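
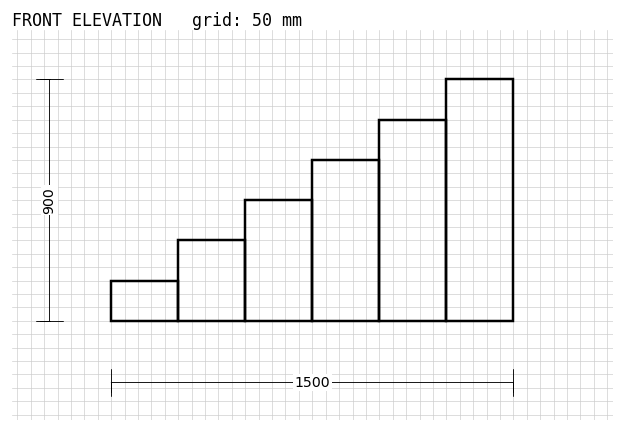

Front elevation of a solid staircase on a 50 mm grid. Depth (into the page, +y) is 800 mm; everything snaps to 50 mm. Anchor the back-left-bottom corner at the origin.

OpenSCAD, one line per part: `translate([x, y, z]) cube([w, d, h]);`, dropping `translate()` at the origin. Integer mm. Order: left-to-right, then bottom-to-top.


cube([250, 800, 150]);
translate([250, 0, 0]) cube([250, 800, 300]);
translate([500, 0, 0]) cube([250, 800, 450]);
translate([750, 0, 0]) cube([250, 800, 600]);
translate([1000, 0, 0]) cube([250, 800, 750]);
translate([1250, 0, 0]) cube([250, 800, 900]);


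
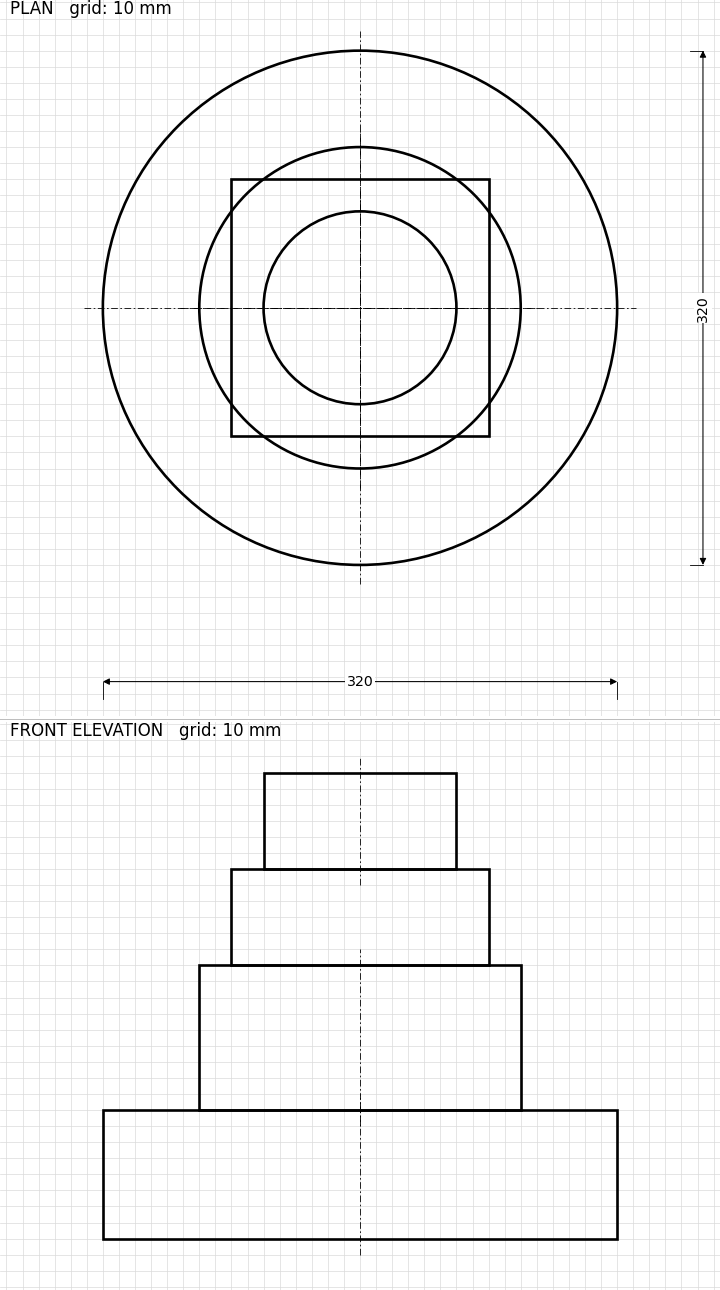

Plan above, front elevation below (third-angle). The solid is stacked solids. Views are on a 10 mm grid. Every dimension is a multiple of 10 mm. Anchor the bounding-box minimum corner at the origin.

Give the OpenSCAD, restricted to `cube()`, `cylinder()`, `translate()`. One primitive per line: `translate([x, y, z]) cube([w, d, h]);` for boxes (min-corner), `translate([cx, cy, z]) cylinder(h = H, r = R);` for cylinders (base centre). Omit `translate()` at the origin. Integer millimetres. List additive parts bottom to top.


translate([160, 160, 0]) cylinder(h = 80, r = 160);
translate([160, 160, 80]) cylinder(h = 90, r = 100);
translate([80, 80, 170]) cube([160, 160, 60]);
translate([160, 160, 230]) cylinder(h = 60, r = 60);


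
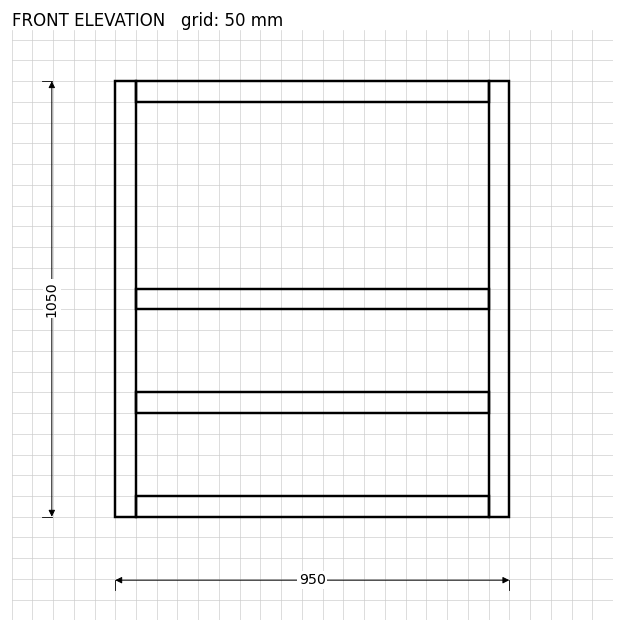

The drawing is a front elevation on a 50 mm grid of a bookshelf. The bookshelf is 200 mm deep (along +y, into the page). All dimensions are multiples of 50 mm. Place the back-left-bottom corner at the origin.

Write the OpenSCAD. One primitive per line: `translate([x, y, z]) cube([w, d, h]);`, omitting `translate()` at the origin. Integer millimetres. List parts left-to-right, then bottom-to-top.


cube([50, 200, 1050]);
translate([50, 0, 0]) cube([850, 200, 50]);
translate([50, 0, 250]) cube([850, 200, 50]);
translate([50, 0, 500]) cube([850, 200, 50]);
translate([50, 0, 1000]) cube([850, 200, 50]);
translate([900, 0, 0]) cube([50, 200, 1050]);


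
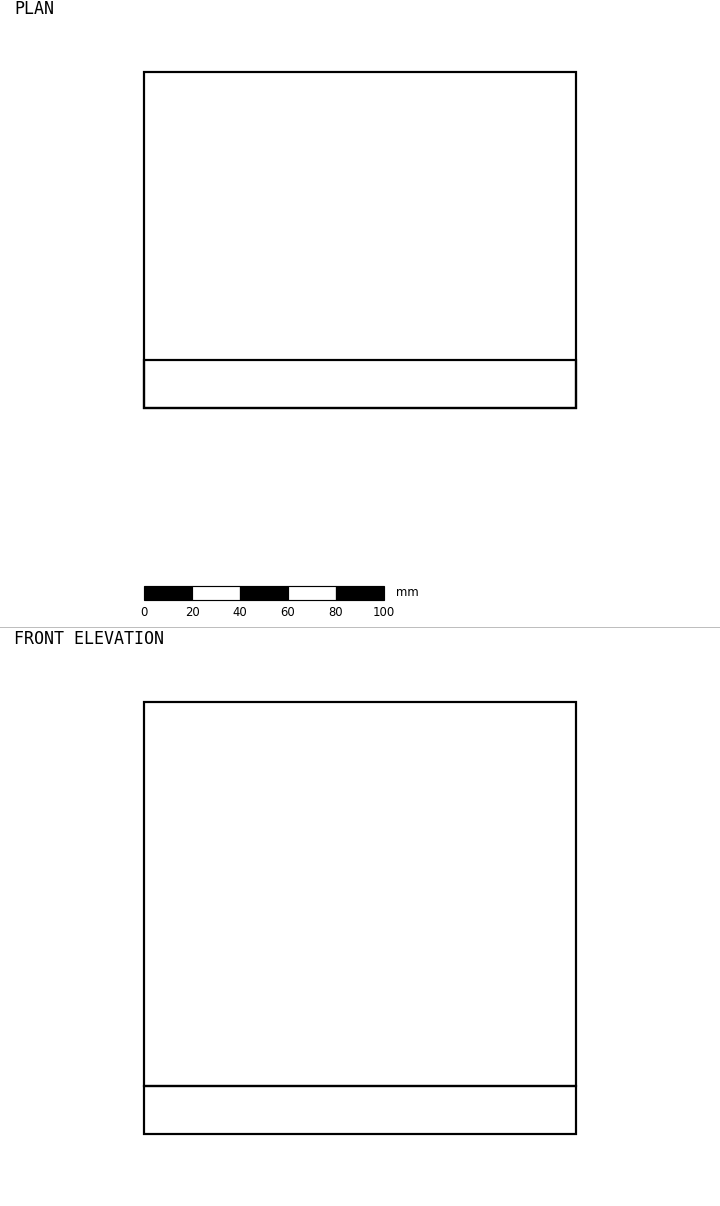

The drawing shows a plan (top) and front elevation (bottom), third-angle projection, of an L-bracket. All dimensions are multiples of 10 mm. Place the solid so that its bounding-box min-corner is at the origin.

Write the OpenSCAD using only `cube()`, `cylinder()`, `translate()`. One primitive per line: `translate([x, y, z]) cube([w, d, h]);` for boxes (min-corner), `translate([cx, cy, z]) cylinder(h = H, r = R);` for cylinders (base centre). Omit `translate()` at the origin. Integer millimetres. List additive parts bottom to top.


cube([180, 140, 20]);
translate([0, 0, 20]) cube([180, 20, 160]);


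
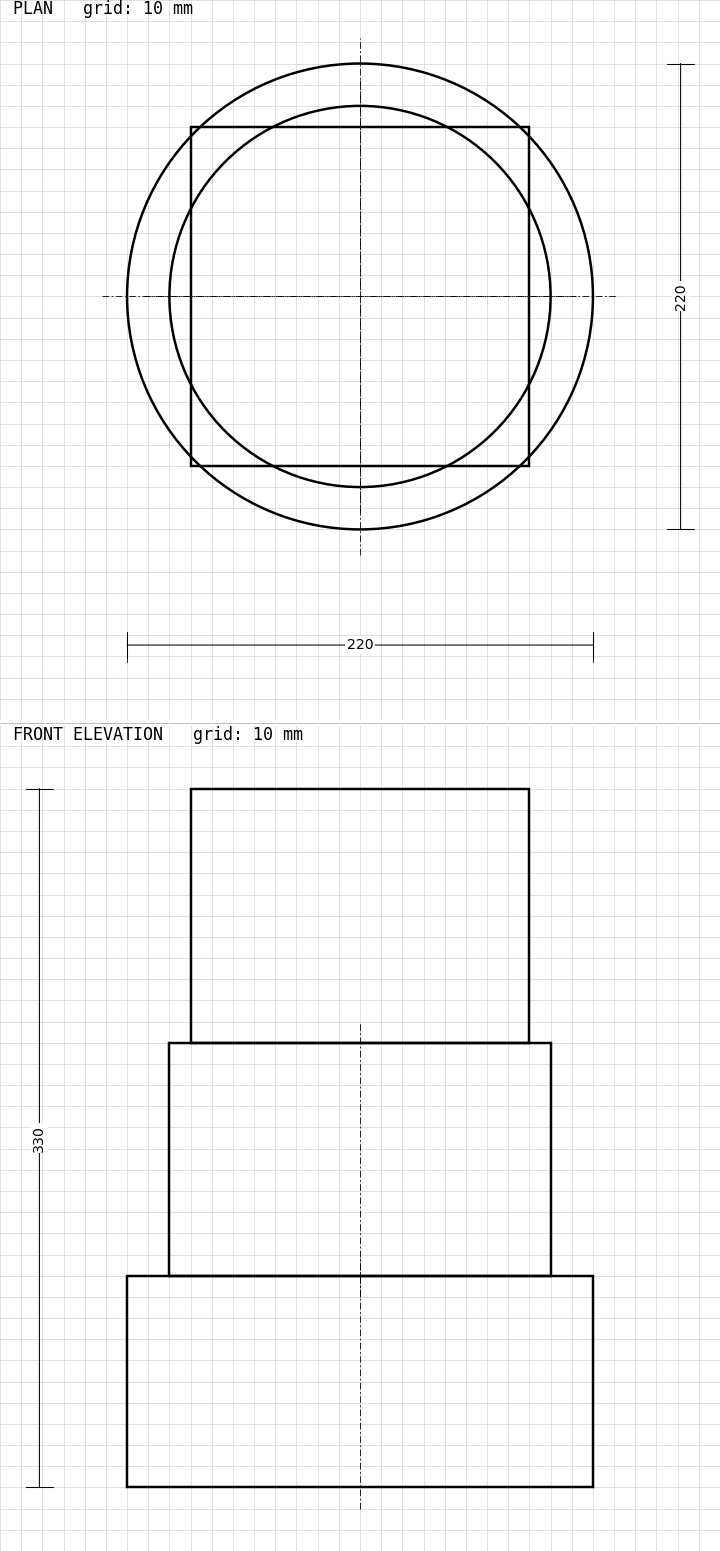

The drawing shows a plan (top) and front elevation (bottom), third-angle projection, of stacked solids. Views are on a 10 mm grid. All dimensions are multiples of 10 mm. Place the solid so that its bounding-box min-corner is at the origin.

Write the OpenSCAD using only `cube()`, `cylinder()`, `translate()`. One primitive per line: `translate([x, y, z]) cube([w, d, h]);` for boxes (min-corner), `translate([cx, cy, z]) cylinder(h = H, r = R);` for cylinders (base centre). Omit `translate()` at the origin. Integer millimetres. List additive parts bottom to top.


translate([110, 110, 0]) cylinder(h = 100, r = 110);
translate([110, 110, 100]) cylinder(h = 110, r = 90);
translate([30, 30, 210]) cube([160, 160, 120]);


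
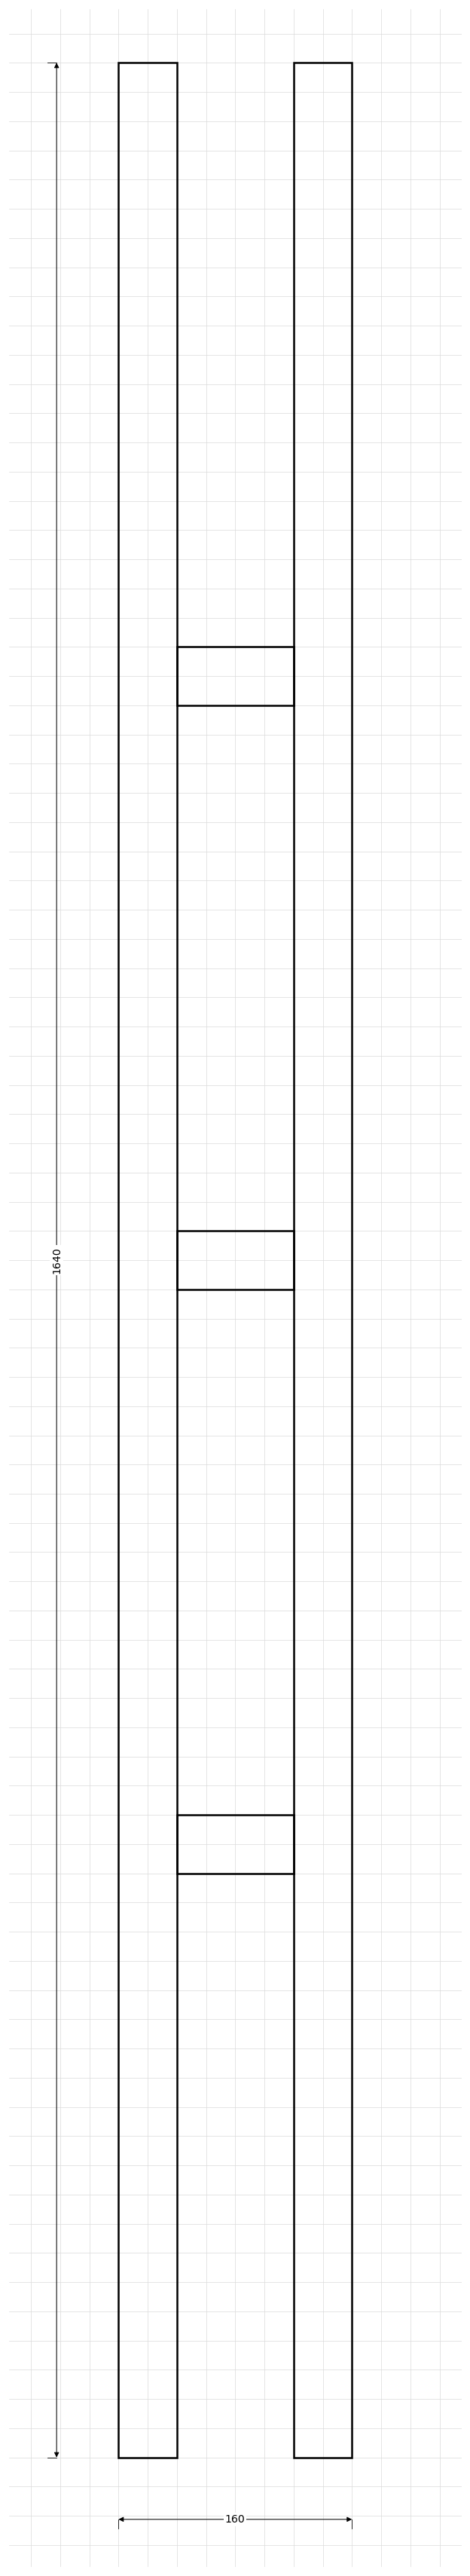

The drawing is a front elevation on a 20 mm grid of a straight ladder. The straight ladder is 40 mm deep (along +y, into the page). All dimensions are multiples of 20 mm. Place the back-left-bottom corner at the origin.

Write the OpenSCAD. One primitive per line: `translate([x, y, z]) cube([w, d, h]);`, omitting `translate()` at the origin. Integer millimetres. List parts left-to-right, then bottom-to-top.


cube([40, 40, 1640]);
translate([40, 0, 400]) cube([80, 40, 40]);
translate([40, 0, 800]) cube([80, 40, 40]);
translate([40, 0, 1200]) cube([80, 40, 40]);
translate([120, 0, 0]) cube([40, 40, 1640]);


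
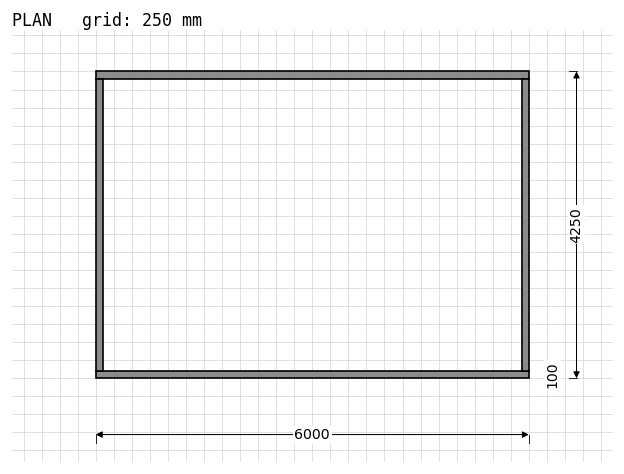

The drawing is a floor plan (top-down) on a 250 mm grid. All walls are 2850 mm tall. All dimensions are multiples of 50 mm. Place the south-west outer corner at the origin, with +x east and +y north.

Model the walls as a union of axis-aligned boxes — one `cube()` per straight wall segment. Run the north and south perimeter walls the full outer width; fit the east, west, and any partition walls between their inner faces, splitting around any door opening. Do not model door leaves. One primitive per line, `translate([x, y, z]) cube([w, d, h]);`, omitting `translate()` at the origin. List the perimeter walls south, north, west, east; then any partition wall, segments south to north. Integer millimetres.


cube([6000, 100, 2850]);
translate([0, 4150, 0]) cube([6000, 100, 2850]);
translate([0, 100, 0]) cube([100, 4050, 2850]);
translate([5900, 100, 0]) cube([100, 4050, 2850]);


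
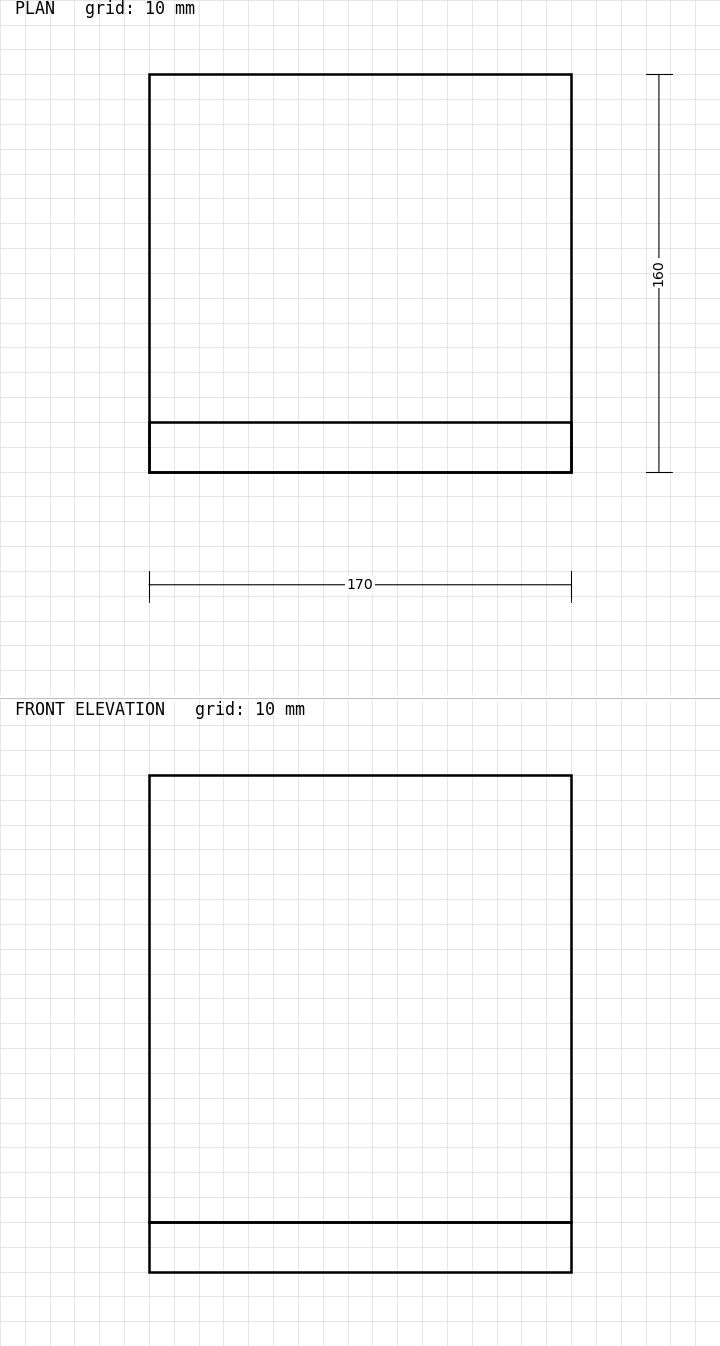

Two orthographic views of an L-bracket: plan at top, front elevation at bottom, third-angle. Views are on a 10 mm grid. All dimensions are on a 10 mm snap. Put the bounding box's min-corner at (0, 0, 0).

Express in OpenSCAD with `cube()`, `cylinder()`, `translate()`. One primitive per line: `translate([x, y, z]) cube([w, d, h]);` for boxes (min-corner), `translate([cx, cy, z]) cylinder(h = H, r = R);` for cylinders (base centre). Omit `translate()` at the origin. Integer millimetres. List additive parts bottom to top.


cube([170, 160, 20]);
translate([0, 0, 20]) cube([170, 20, 180]);


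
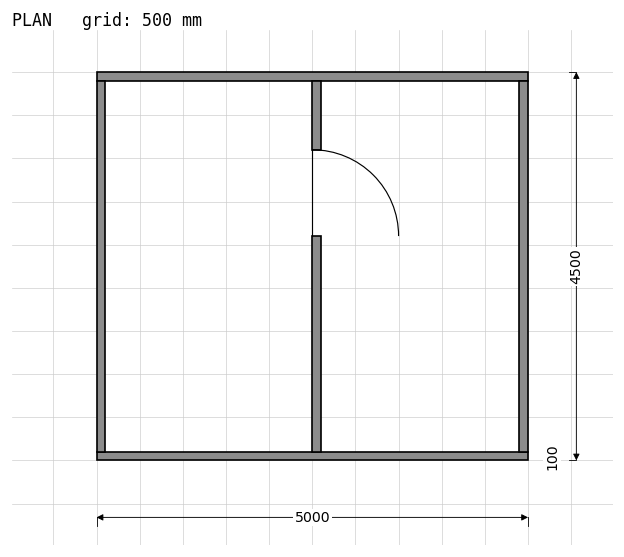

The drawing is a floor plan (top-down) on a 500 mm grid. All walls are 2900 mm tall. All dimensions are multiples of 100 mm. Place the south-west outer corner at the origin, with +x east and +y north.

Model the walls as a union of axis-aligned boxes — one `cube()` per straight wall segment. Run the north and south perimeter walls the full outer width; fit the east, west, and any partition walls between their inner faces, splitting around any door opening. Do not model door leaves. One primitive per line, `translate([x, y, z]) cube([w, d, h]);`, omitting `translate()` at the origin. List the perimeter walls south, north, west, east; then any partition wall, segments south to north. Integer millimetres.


cube([5000, 100, 2900]);
translate([0, 4400, 0]) cube([5000, 100, 2900]);
translate([0, 100, 0]) cube([100, 4300, 2900]);
translate([4900, 100, 0]) cube([100, 4300, 2900]);
translate([2500, 100, 0]) cube([100, 2500, 2900]);
translate([2500, 3600, 0]) cube([100, 800, 2900]);


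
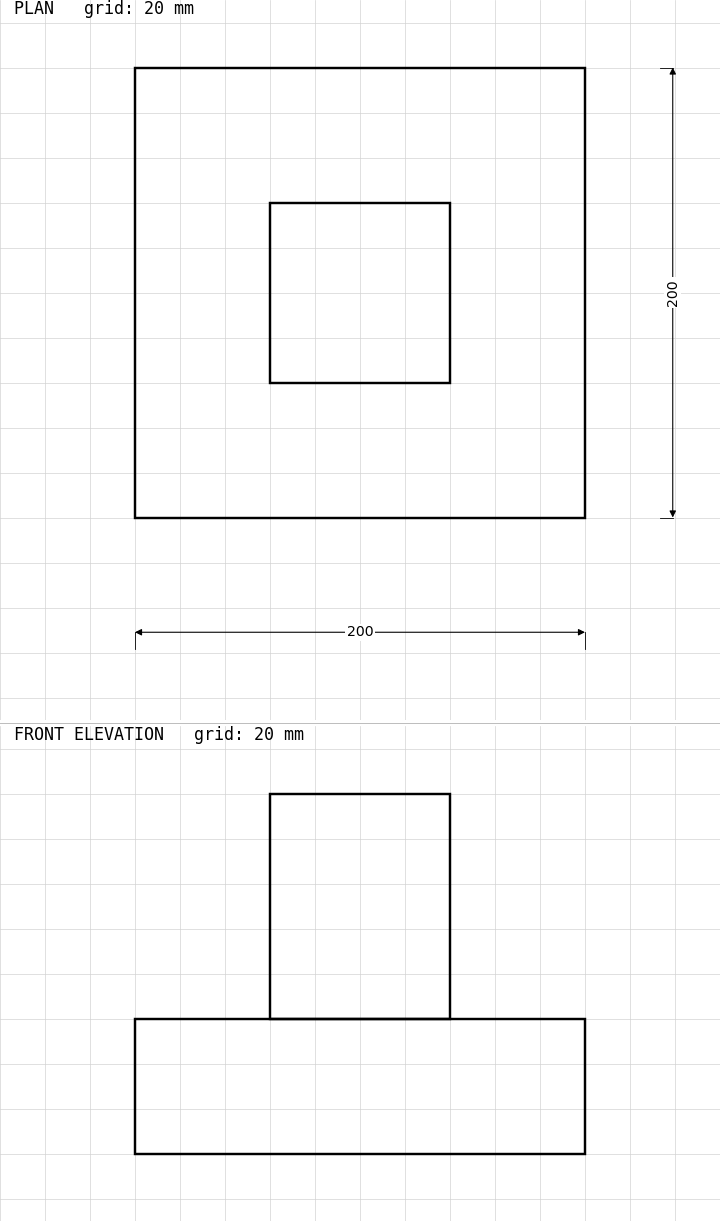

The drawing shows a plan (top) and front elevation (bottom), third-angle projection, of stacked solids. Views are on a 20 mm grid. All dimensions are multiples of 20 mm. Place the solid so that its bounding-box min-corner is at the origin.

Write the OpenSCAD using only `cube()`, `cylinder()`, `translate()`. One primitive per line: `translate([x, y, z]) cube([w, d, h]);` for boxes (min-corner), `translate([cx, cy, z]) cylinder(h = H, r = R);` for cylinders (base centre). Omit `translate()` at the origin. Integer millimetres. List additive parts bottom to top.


cube([200, 200, 60]);
translate([60, 60, 60]) cube([80, 80, 100]);


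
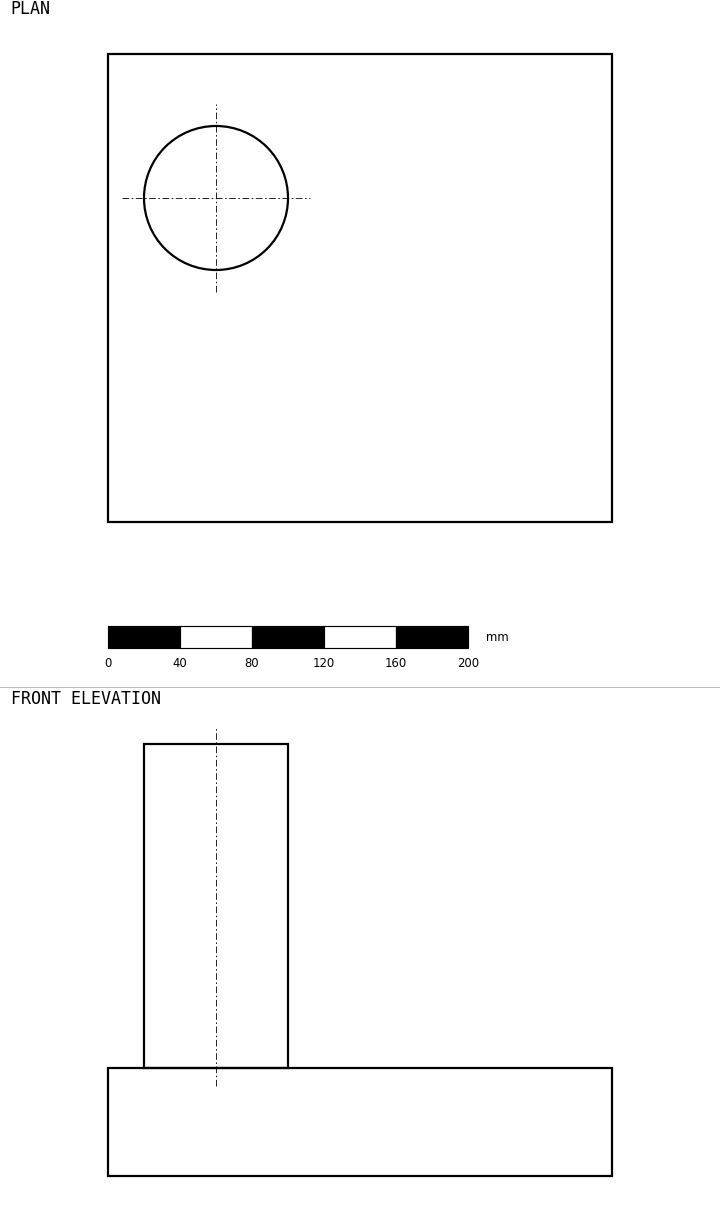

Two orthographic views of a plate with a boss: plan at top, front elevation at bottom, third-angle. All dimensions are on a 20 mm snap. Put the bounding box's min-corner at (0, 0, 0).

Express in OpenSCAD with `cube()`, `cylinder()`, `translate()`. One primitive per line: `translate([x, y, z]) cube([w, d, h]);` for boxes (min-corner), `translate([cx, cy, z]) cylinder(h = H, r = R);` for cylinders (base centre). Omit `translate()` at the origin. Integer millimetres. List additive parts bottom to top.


cube([280, 260, 60]);
translate([60, 180, 60]) cylinder(h = 180, r = 40);


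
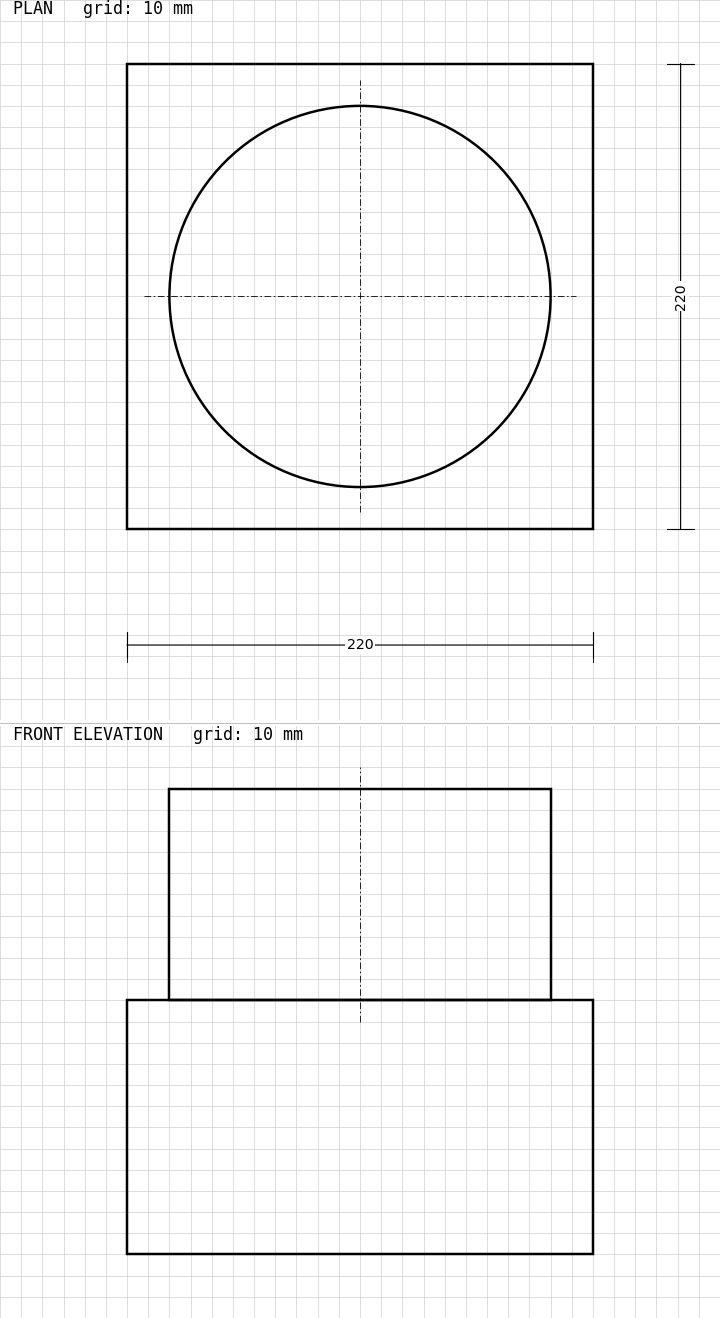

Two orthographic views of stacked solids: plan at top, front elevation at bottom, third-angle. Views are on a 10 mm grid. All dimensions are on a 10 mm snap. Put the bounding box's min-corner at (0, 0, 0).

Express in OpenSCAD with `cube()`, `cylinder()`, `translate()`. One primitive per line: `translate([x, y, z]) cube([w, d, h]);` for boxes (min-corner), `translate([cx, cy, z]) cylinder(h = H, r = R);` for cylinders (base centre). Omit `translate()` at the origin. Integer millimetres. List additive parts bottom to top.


cube([220, 220, 120]);
translate([110, 110, 120]) cylinder(h = 100, r = 90);


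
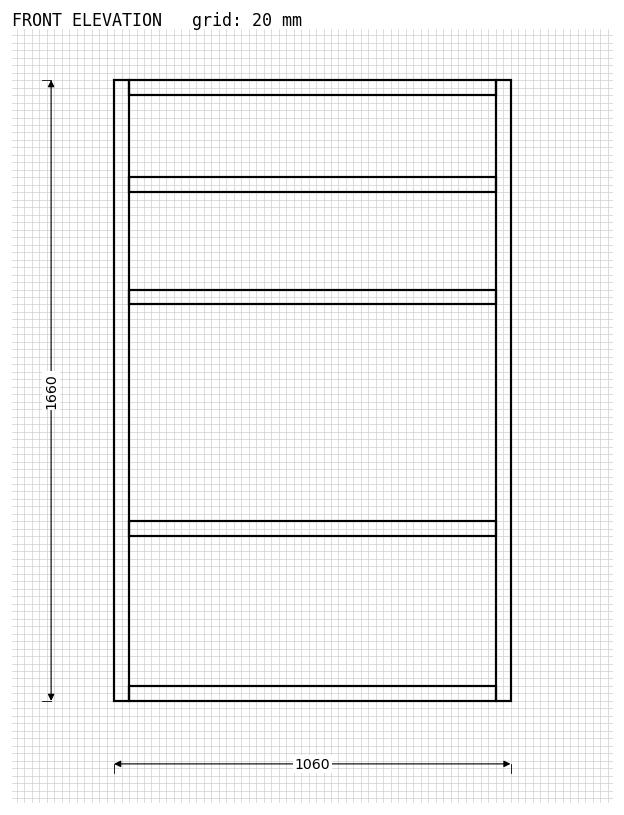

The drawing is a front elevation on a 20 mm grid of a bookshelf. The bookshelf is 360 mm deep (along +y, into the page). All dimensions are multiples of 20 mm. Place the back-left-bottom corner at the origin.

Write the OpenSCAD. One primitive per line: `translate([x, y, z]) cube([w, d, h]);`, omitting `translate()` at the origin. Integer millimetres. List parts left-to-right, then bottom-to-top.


cube([40, 360, 1660]);
translate([40, 0, 0]) cube([980, 360, 40]);
translate([40, 0, 440]) cube([980, 360, 40]);
translate([40, 0, 1060]) cube([980, 360, 40]);
translate([40, 0, 1360]) cube([980, 360, 40]);
translate([40, 0, 1620]) cube([980, 360, 40]);
translate([1020, 0, 0]) cube([40, 360, 1660]);


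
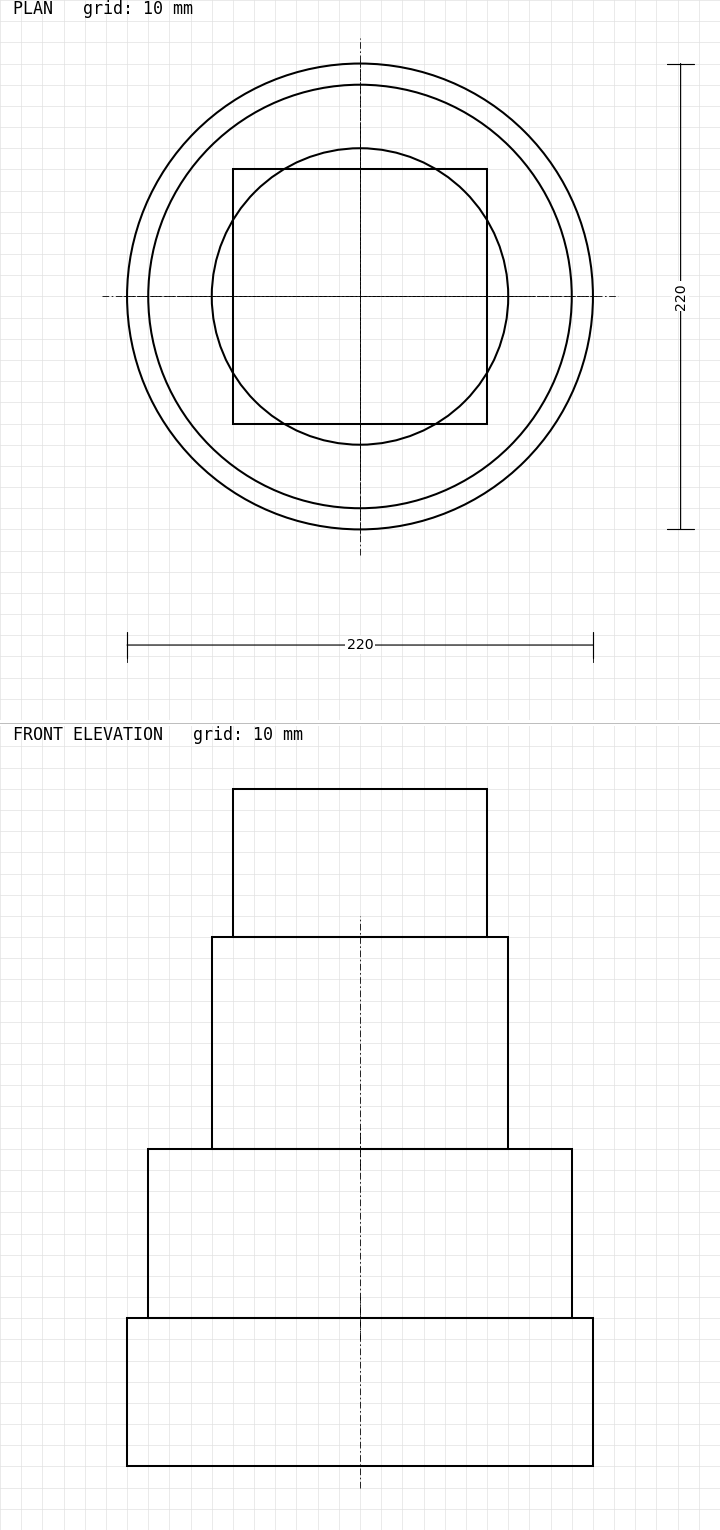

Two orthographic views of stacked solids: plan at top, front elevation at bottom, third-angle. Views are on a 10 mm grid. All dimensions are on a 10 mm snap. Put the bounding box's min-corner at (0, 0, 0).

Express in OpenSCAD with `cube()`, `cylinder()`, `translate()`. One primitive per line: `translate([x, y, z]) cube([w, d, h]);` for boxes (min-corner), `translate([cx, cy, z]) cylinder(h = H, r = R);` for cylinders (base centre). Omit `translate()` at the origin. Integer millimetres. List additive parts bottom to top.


translate([110, 110, 0]) cylinder(h = 70, r = 110);
translate([110, 110, 70]) cylinder(h = 80, r = 100);
translate([110, 110, 150]) cylinder(h = 100, r = 70);
translate([50, 50, 250]) cube([120, 120, 70]);


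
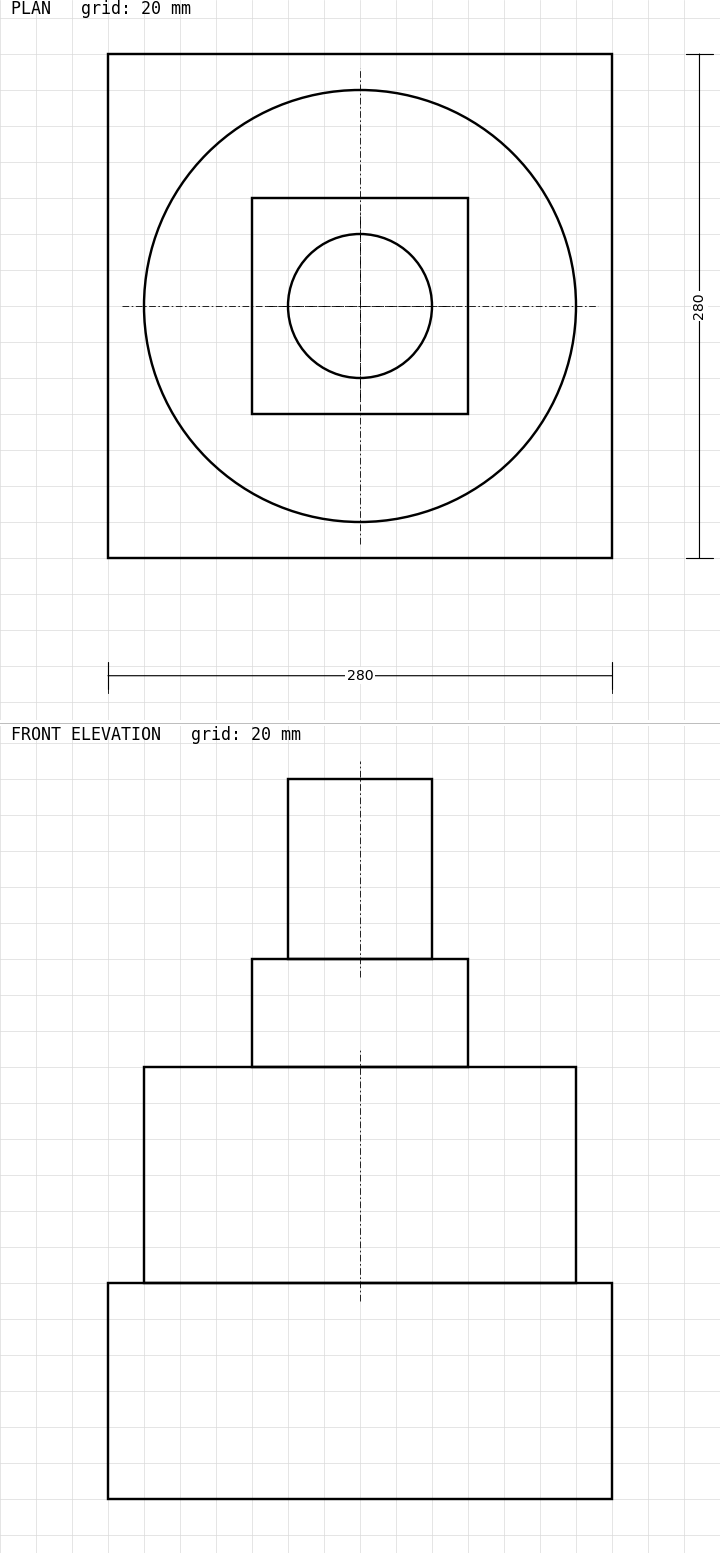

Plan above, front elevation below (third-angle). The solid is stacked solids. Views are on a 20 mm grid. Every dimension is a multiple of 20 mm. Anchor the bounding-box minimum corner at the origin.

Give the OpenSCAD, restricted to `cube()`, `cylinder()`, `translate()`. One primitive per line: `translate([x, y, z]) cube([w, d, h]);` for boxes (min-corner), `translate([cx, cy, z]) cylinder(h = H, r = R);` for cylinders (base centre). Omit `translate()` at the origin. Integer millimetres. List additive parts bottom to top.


cube([280, 280, 120]);
translate([140, 140, 120]) cylinder(h = 120, r = 120);
translate([80, 80, 240]) cube([120, 120, 60]);
translate([140, 140, 300]) cylinder(h = 100, r = 40);


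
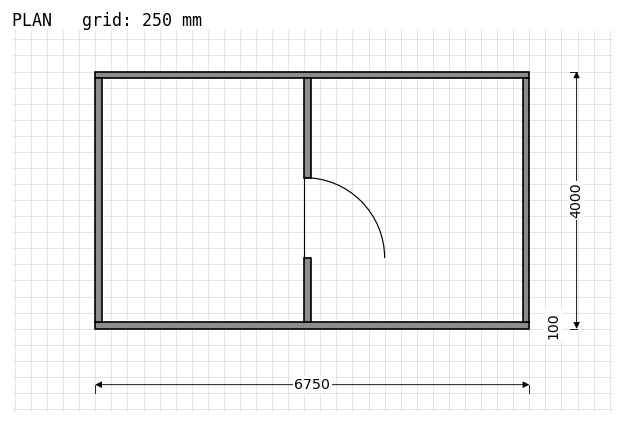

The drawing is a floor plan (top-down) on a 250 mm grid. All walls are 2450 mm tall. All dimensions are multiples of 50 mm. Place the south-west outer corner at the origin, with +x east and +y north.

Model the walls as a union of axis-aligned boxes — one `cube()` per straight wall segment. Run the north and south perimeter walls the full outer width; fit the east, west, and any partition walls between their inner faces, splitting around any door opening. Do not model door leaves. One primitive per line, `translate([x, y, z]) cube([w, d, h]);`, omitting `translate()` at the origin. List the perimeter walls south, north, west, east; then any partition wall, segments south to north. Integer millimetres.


cube([6750, 100, 2450]);
translate([0, 3900, 0]) cube([6750, 100, 2450]);
translate([0, 100, 0]) cube([100, 3800, 2450]);
translate([6650, 100, 0]) cube([100, 3800, 2450]);
translate([3250, 100, 0]) cube([100, 1000, 2450]);
translate([3250, 2350, 0]) cube([100, 1550, 2450]);


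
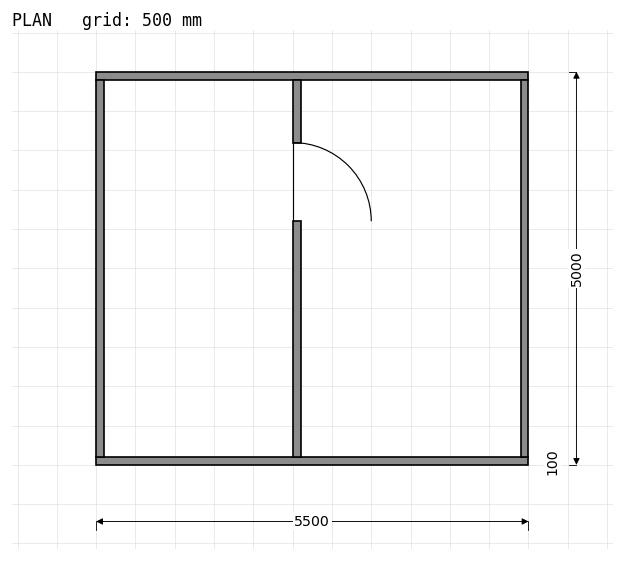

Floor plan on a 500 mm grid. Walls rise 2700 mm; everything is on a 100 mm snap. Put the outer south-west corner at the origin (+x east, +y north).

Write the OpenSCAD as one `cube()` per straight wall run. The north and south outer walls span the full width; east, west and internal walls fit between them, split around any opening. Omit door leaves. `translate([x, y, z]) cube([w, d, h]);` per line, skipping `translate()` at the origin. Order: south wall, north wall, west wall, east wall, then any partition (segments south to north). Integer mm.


cube([5500, 100, 2700]);
translate([0, 4900, 0]) cube([5500, 100, 2700]);
translate([0, 100, 0]) cube([100, 4800, 2700]);
translate([5400, 100, 0]) cube([100, 4800, 2700]);
translate([2500, 100, 0]) cube([100, 3000, 2700]);
translate([2500, 4100, 0]) cube([100, 800, 2700]);


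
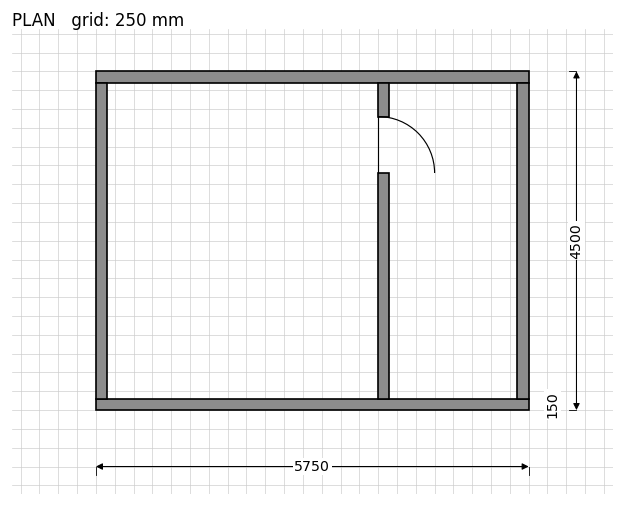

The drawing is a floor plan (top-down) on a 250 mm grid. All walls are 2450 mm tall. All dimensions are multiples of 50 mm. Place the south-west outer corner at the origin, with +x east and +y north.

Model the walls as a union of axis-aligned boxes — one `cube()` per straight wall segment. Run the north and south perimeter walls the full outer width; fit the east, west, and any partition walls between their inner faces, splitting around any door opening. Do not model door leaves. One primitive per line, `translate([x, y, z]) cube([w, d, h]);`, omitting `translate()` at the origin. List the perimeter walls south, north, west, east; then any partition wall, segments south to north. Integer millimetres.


cube([5750, 150, 2450]);
translate([0, 4350, 0]) cube([5750, 150, 2450]);
translate([0, 150, 0]) cube([150, 4200, 2450]);
translate([5600, 150, 0]) cube([150, 4200, 2450]);
translate([3750, 150, 0]) cube([150, 3000, 2450]);
translate([3750, 3900, 0]) cube([150, 450, 2450]);


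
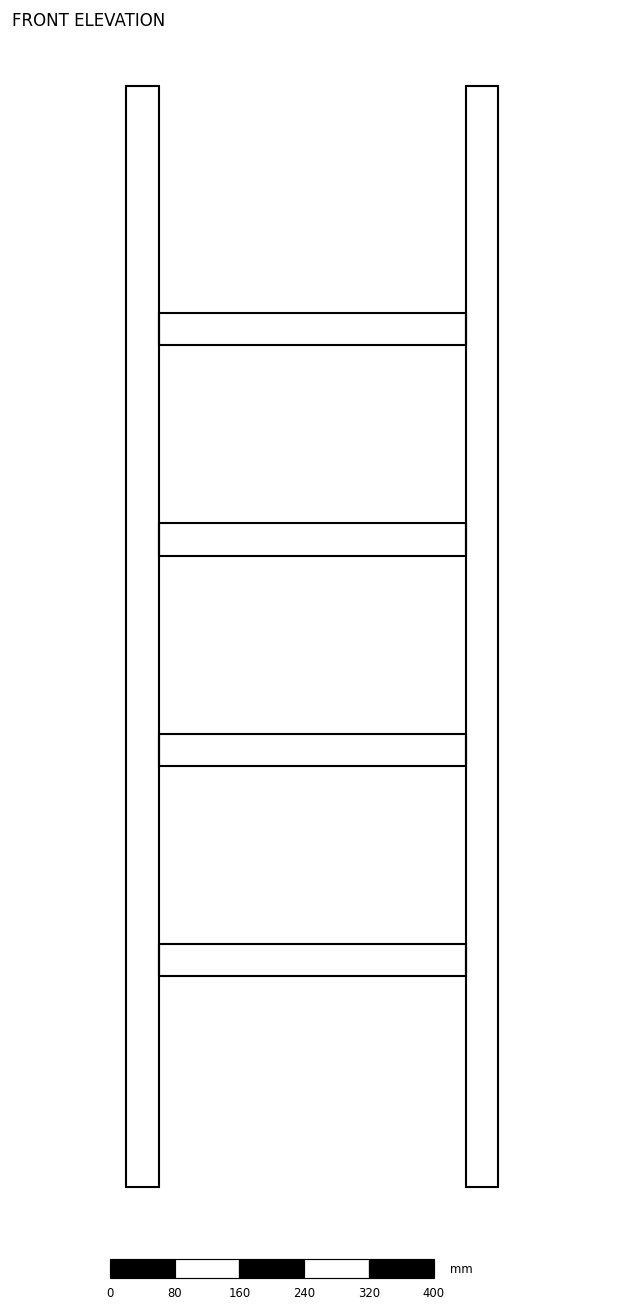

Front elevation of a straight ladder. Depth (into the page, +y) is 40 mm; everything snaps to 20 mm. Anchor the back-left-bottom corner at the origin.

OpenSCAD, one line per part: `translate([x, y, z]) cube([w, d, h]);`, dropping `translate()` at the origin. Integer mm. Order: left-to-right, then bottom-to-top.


cube([40, 40, 1360]);
translate([40, 0, 260]) cube([380, 40, 40]);
translate([40, 0, 520]) cube([380, 40, 40]);
translate([40, 0, 780]) cube([380, 40, 40]);
translate([40, 0, 1040]) cube([380, 40, 40]);
translate([420, 0, 0]) cube([40, 40, 1360]);


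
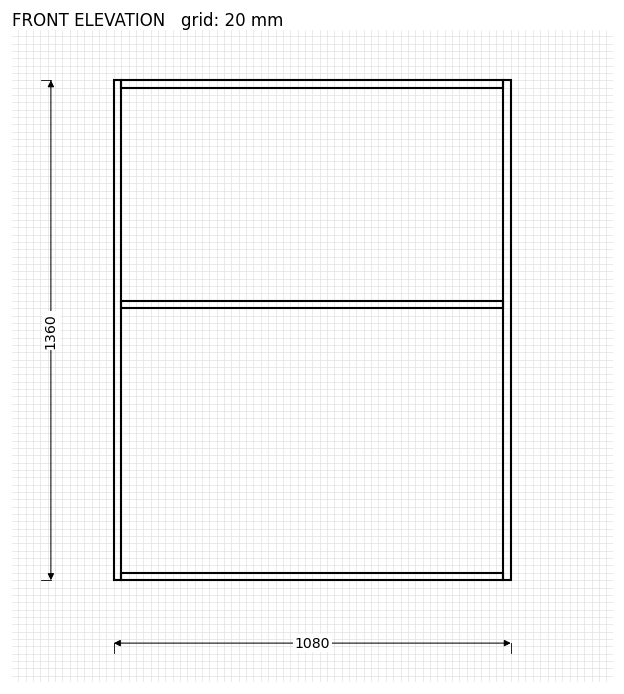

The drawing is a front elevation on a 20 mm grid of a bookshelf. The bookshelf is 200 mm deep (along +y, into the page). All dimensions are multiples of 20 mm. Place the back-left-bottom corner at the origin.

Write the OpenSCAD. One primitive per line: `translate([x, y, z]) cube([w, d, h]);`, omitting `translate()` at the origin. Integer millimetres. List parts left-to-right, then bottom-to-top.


cube([20, 200, 1360]);
translate([20, 0, 0]) cube([1040, 200, 20]);
translate([20, 0, 740]) cube([1040, 200, 20]);
translate([20, 0, 1340]) cube([1040, 200, 20]);
translate([1060, 0, 0]) cube([20, 200, 1360]);


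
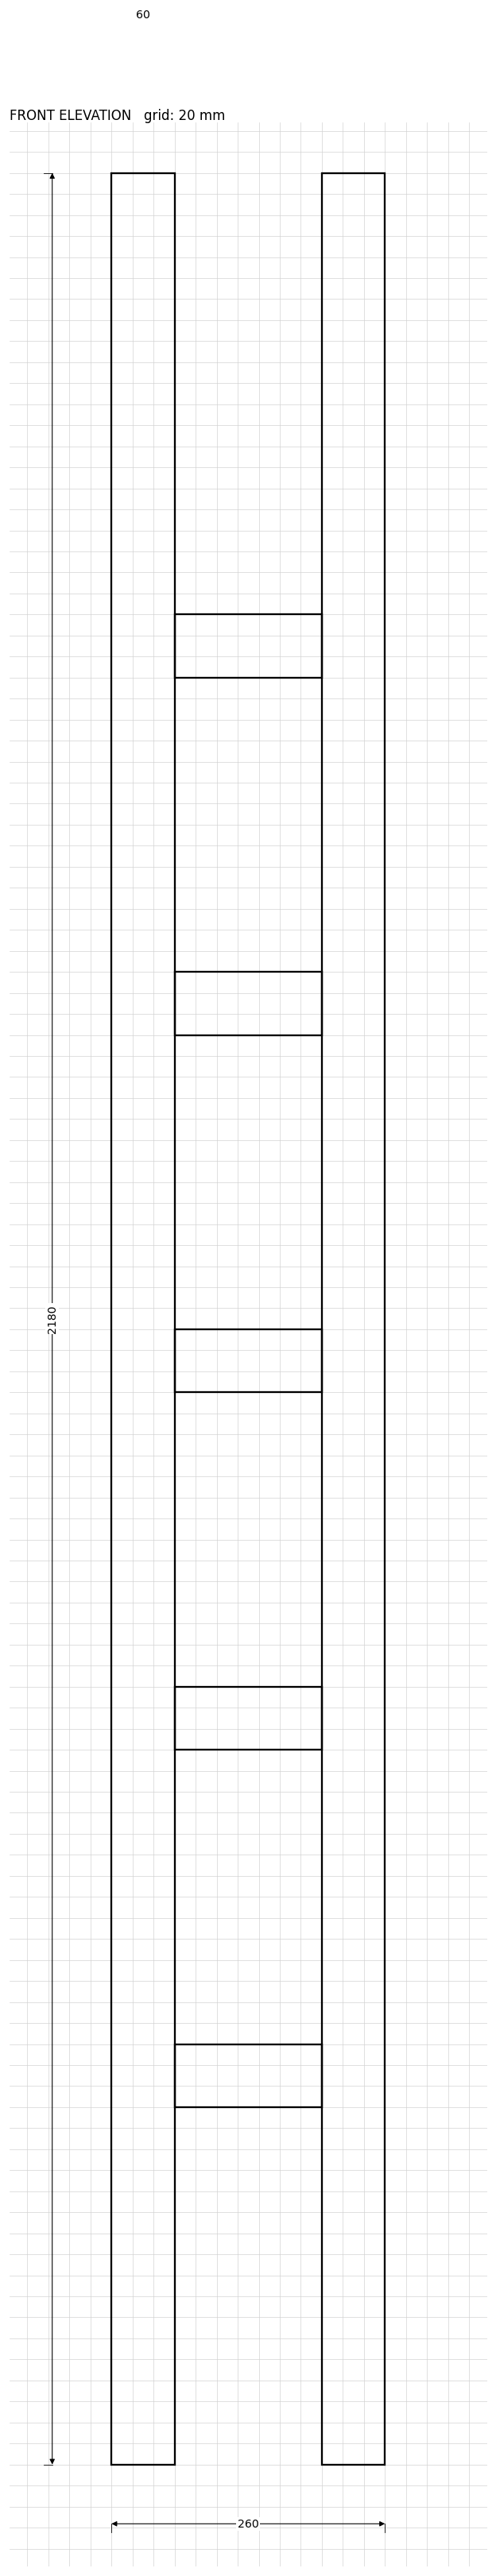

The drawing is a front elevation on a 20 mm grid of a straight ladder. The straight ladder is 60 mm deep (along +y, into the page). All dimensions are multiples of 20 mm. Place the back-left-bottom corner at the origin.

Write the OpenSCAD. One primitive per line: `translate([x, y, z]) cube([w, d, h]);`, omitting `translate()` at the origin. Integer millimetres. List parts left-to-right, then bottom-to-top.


cube([60, 60, 2180]);
translate([60, 0, 340]) cube([140, 60, 60]);
translate([60, 0, 680]) cube([140, 60, 60]);
translate([60, 0, 1020]) cube([140, 60, 60]);
translate([60, 0, 1360]) cube([140, 60, 60]);
translate([60, 0, 1700]) cube([140, 60, 60]);
translate([200, 0, 0]) cube([60, 60, 2180]);


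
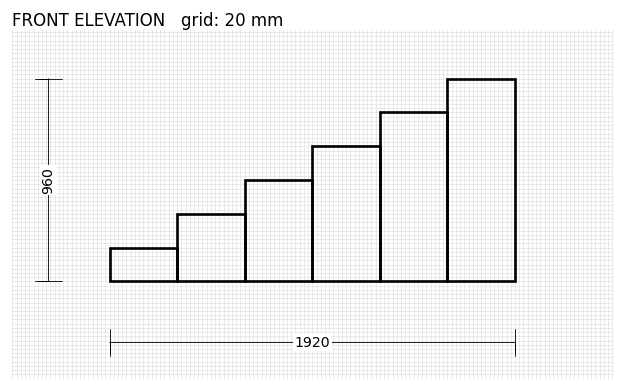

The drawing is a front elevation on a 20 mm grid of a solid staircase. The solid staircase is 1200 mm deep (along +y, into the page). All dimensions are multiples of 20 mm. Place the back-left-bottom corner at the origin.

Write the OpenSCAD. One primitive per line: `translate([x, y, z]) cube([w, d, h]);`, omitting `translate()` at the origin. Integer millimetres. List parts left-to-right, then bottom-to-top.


cube([320, 1200, 160]);
translate([320, 0, 0]) cube([320, 1200, 320]);
translate([640, 0, 0]) cube([320, 1200, 480]);
translate([960, 0, 0]) cube([320, 1200, 640]);
translate([1280, 0, 0]) cube([320, 1200, 800]);
translate([1600, 0, 0]) cube([320, 1200, 960]);


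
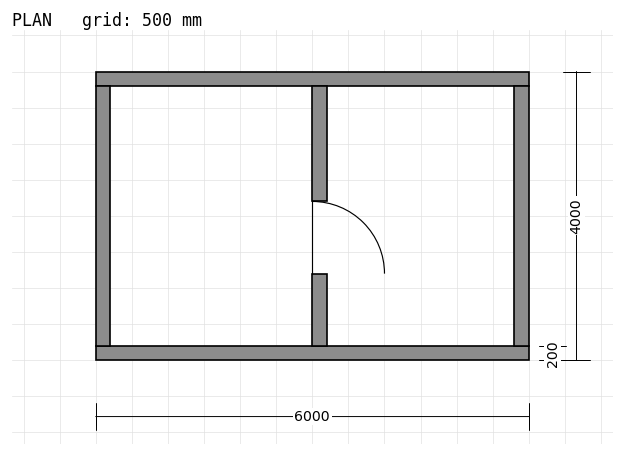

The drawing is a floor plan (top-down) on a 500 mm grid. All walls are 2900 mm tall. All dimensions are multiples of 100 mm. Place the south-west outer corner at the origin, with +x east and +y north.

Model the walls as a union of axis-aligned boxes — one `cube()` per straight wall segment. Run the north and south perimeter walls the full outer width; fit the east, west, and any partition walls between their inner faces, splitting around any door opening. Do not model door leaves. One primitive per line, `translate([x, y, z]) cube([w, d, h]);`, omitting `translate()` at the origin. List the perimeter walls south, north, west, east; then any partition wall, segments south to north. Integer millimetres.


cube([6000, 200, 2900]);
translate([0, 3800, 0]) cube([6000, 200, 2900]);
translate([0, 200, 0]) cube([200, 3600, 2900]);
translate([5800, 200, 0]) cube([200, 3600, 2900]);
translate([3000, 200, 0]) cube([200, 1000, 2900]);
translate([3000, 2200, 0]) cube([200, 1600, 2900]);


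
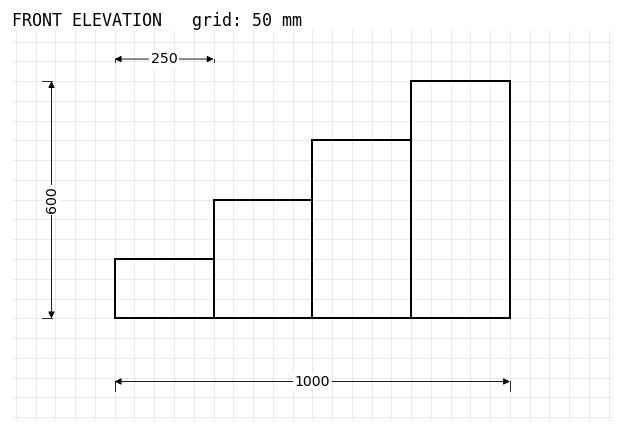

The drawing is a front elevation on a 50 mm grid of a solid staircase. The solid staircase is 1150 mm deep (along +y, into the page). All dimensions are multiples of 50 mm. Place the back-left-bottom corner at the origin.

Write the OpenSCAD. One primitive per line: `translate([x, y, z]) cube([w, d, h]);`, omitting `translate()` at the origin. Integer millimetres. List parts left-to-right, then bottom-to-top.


cube([250, 1150, 150]);
translate([250, 0, 0]) cube([250, 1150, 300]);
translate([500, 0, 0]) cube([250, 1150, 450]);
translate([750, 0, 0]) cube([250, 1150, 600]);


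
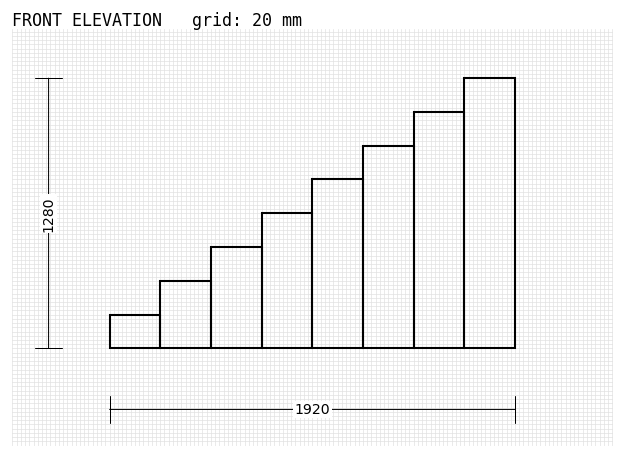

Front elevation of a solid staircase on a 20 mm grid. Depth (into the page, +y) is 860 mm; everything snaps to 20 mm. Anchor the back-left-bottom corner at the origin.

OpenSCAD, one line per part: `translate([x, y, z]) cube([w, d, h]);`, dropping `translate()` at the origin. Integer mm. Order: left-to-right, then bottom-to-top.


cube([240, 860, 160]);
translate([240, 0, 0]) cube([240, 860, 320]);
translate([480, 0, 0]) cube([240, 860, 480]);
translate([720, 0, 0]) cube([240, 860, 640]);
translate([960, 0, 0]) cube([240, 860, 800]);
translate([1200, 0, 0]) cube([240, 860, 960]);
translate([1440, 0, 0]) cube([240, 860, 1120]);
translate([1680, 0, 0]) cube([240, 860, 1280]);


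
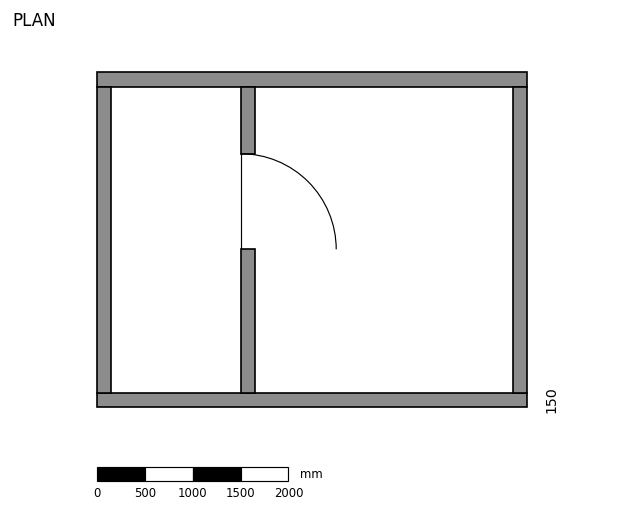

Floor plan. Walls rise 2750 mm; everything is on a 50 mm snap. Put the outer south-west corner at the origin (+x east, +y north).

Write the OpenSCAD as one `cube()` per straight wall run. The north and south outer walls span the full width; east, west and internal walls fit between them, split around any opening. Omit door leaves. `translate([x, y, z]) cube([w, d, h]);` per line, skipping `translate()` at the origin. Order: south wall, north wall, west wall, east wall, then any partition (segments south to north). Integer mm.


cube([4500, 150, 2750]);
translate([0, 3350, 0]) cube([4500, 150, 2750]);
translate([0, 150, 0]) cube([150, 3200, 2750]);
translate([4350, 150, 0]) cube([150, 3200, 2750]);
translate([1500, 150, 0]) cube([150, 1500, 2750]);
translate([1500, 2650, 0]) cube([150, 700, 2750]);


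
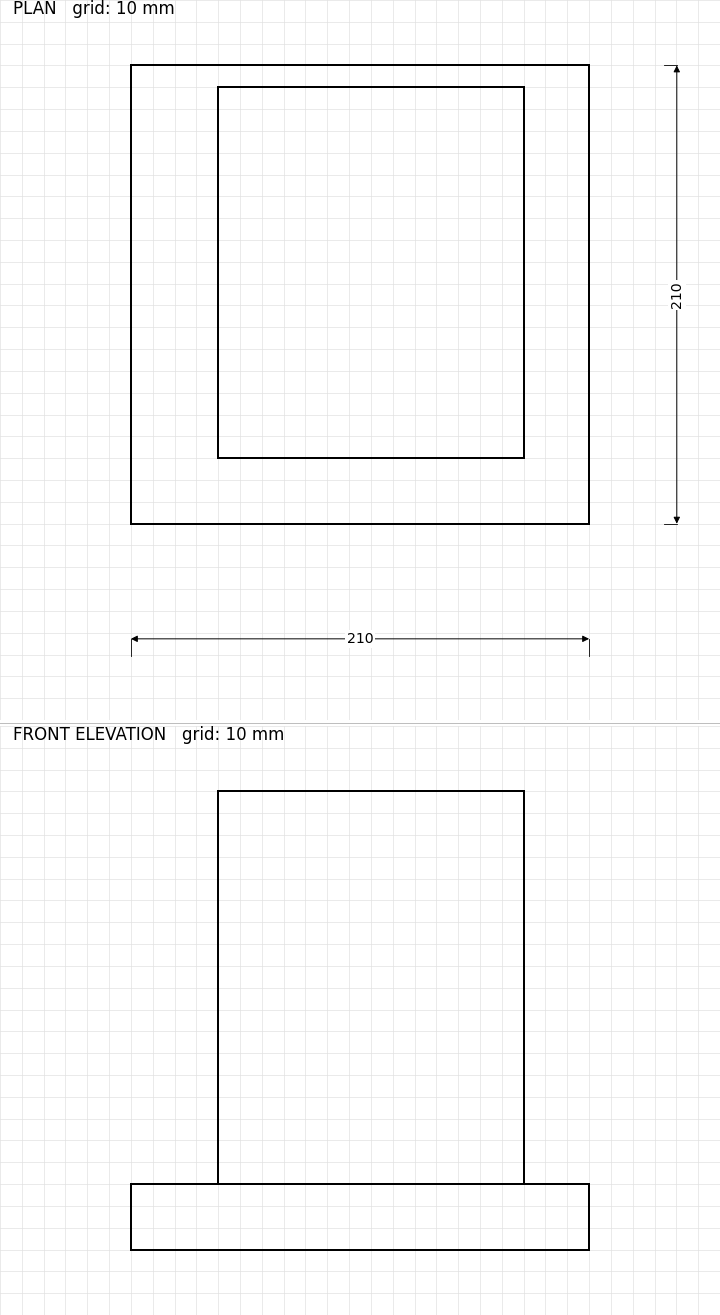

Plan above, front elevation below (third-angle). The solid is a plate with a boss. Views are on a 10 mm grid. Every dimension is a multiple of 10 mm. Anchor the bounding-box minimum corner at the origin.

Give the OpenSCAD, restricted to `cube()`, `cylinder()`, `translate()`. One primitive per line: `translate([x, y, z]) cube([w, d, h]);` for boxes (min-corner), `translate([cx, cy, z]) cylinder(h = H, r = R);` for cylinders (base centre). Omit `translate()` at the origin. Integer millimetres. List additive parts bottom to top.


cube([210, 210, 30]);
translate([40, 30, 30]) cube([140, 170, 180]);


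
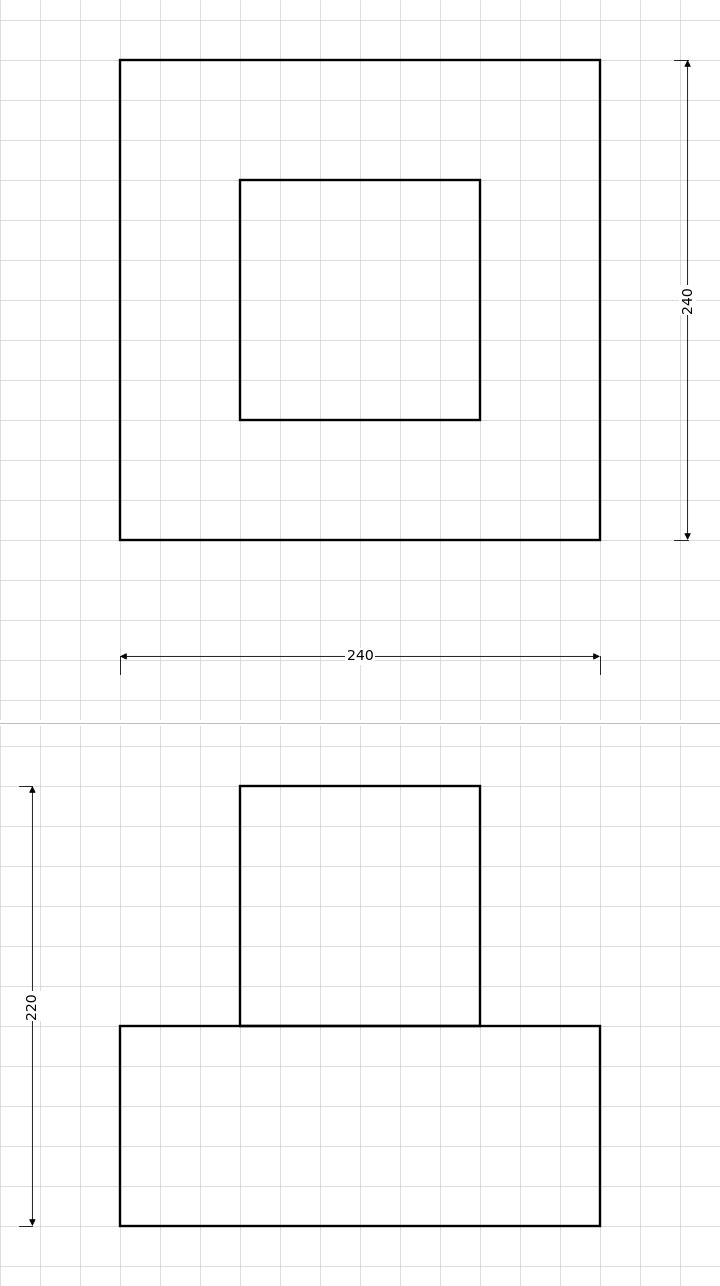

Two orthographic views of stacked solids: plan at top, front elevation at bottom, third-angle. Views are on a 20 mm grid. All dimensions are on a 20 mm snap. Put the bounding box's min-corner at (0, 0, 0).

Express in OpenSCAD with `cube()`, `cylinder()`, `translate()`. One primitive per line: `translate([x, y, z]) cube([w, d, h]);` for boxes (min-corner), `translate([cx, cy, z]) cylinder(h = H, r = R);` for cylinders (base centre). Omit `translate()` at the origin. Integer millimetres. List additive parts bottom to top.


cube([240, 240, 100]);
translate([60, 60, 100]) cube([120, 120, 120]);


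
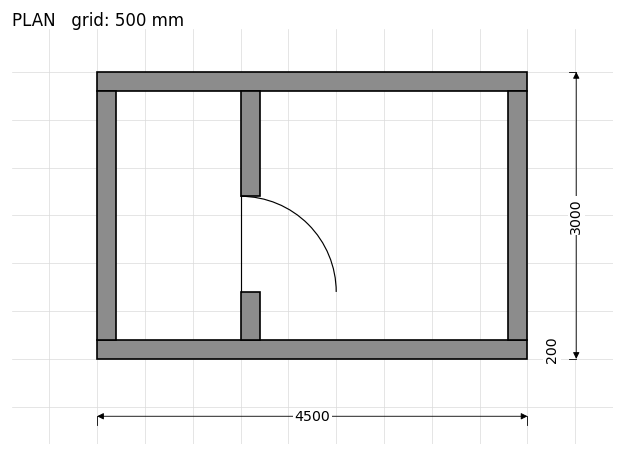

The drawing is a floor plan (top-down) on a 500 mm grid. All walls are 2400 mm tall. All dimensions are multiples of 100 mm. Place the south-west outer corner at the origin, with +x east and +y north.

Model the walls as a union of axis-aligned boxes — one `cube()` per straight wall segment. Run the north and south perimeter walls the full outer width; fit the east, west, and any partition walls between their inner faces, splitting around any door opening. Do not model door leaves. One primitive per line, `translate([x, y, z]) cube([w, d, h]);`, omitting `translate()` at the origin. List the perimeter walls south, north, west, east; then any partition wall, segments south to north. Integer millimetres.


cube([4500, 200, 2400]);
translate([0, 2800, 0]) cube([4500, 200, 2400]);
translate([0, 200, 0]) cube([200, 2600, 2400]);
translate([4300, 200, 0]) cube([200, 2600, 2400]);
translate([1500, 200, 0]) cube([200, 500, 2400]);
translate([1500, 1700, 0]) cube([200, 1100, 2400]);


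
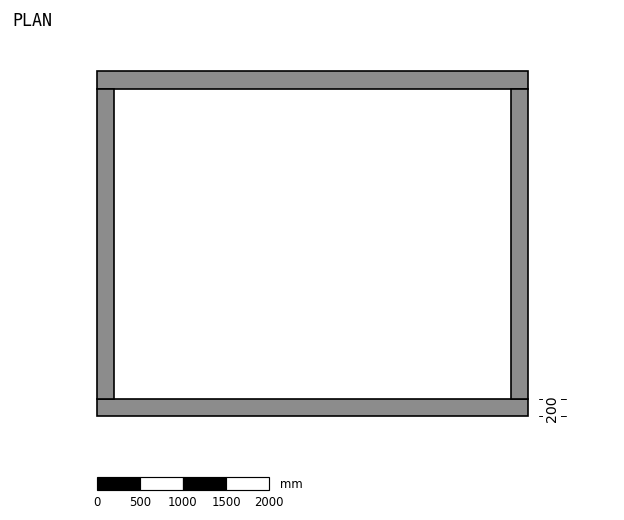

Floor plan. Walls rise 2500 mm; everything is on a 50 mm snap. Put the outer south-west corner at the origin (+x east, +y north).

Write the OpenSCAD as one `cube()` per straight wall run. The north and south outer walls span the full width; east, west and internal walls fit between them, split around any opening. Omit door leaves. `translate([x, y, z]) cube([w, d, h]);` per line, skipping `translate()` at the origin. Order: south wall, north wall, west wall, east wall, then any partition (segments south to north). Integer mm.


cube([5000, 200, 2500]);
translate([0, 3800, 0]) cube([5000, 200, 2500]);
translate([0, 200, 0]) cube([200, 3600, 2500]);
translate([4800, 200, 0]) cube([200, 3600, 2500]);


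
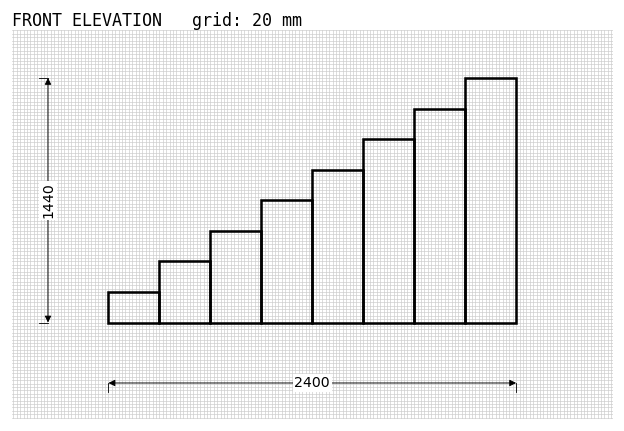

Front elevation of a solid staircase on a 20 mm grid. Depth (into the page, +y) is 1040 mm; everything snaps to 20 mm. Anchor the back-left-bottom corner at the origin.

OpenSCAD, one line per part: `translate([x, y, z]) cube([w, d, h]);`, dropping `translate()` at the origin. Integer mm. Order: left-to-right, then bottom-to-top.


cube([300, 1040, 180]);
translate([300, 0, 0]) cube([300, 1040, 360]);
translate([600, 0, 0]) cube([300, 1040, 540]);
translate([900, 0, 0]) cube([300, 1040, 720]);
translate([1200, 0, 0]) cube([300, 1040, 900]);
translate([1500, 0, 0]) cube([300, 1040, 1080]);
translate([1800, 0, 0]) cube([300, 1040, 1260]);
translate([2100, 0, 0]) cube([300, 1040, 1440]);


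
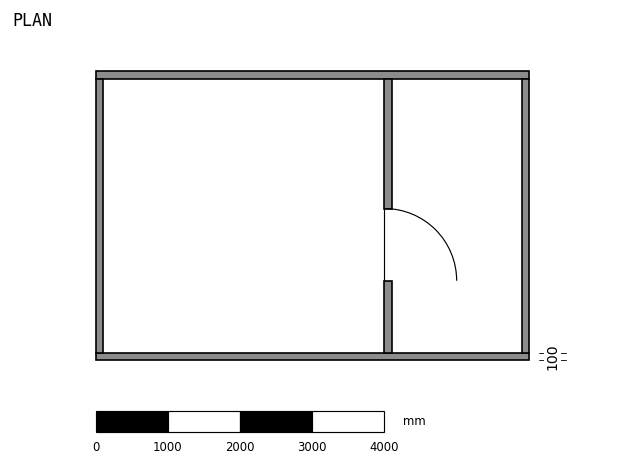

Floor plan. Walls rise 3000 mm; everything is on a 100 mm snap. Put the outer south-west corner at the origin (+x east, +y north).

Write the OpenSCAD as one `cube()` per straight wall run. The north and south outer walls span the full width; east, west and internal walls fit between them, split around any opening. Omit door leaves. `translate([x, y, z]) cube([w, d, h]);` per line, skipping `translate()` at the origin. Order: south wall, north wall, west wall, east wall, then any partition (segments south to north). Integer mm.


cube([6000, 100, 3000]);
translate([0, 3900, 0]) cube([6000, 100, 3000]);
translate([0, 100, 0]) cube([100, 3800, 3000]);
translate([5900, 100, 0]) cube([100, 3800, 3000]);
translate([4000, 100, 0]) cube([100, 1000, 3000]);
translate([4000, 2100, 0]) cube([100, 1800, 3000]);


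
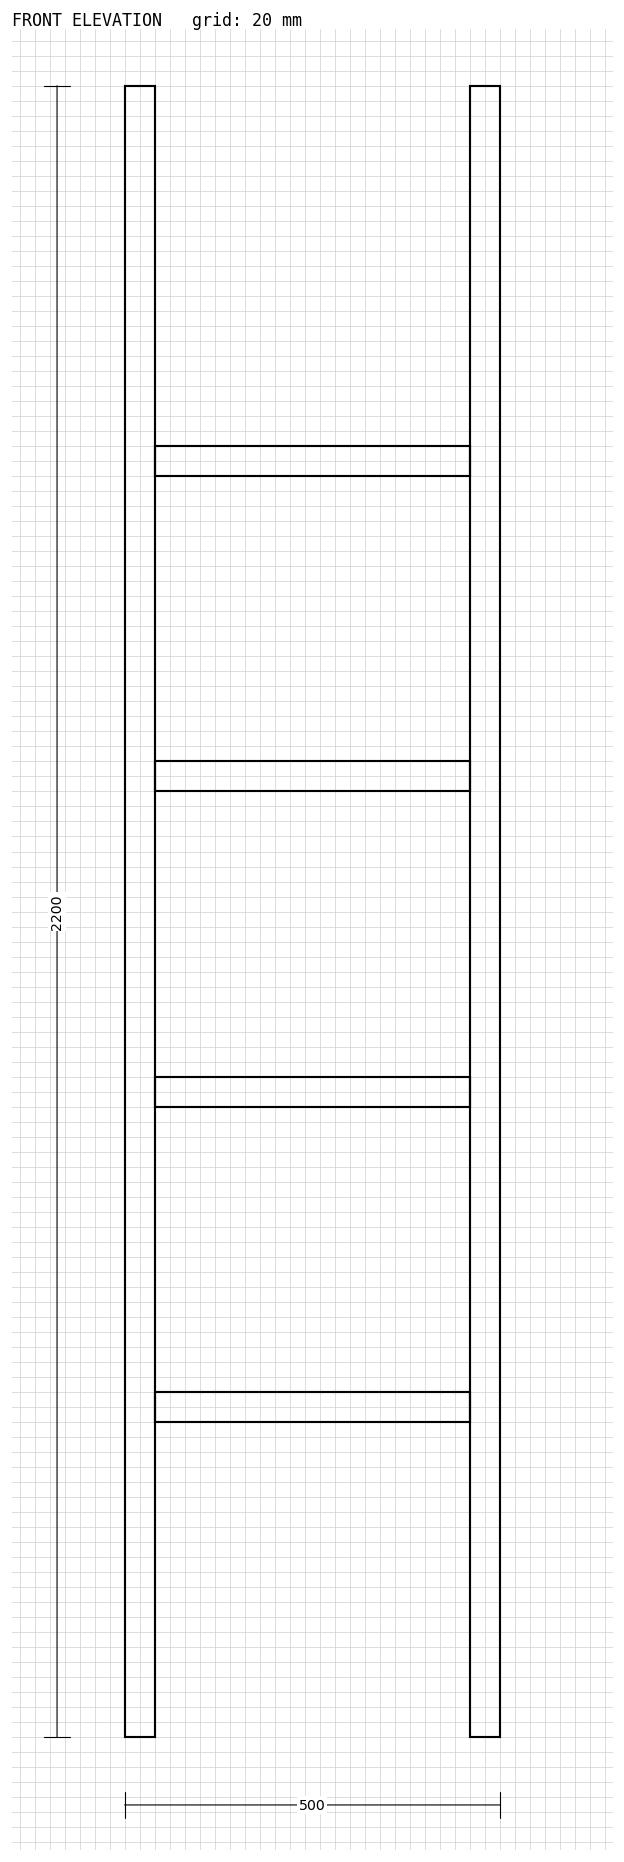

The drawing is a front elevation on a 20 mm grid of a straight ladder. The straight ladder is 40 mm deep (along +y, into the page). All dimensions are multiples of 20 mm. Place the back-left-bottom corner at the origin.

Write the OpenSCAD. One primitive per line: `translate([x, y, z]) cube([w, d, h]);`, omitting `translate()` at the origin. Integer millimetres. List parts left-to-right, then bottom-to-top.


cube([40, 40, 2200]);
translate([40, 0, 420]) cube([420, 40, 40]);
translate([40, 0, 840]) cube([420, 40, 40]);
translate([40, 0, 1260]) cube([420, 40, 40]);
translate([40, 0, 1680]) cube([420, 40, 40]);
translate([460, 0, 0]) cube([40, 40, 2200]);


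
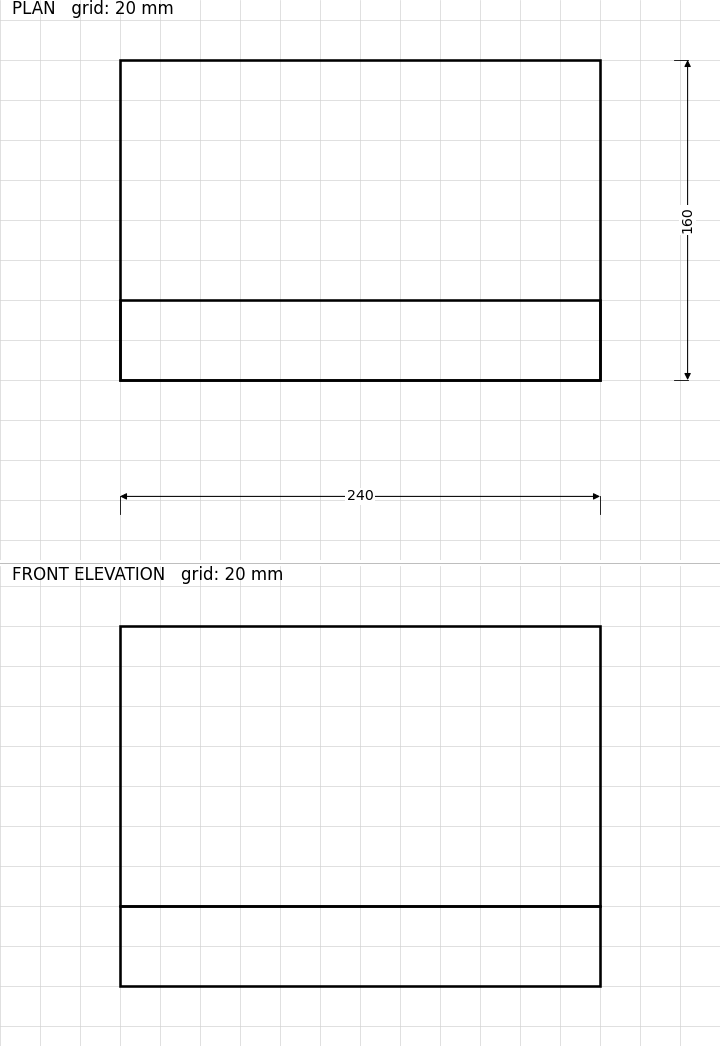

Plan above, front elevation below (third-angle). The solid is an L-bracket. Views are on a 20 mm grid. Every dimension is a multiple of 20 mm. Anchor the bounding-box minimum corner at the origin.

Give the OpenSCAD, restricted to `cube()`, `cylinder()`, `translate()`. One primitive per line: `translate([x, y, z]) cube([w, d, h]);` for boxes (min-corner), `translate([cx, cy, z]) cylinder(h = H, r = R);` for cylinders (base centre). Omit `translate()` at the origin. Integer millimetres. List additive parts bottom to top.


cube([240, 160, 40]);
translate([0, 0, 40]) cube([240, 40, 140]);


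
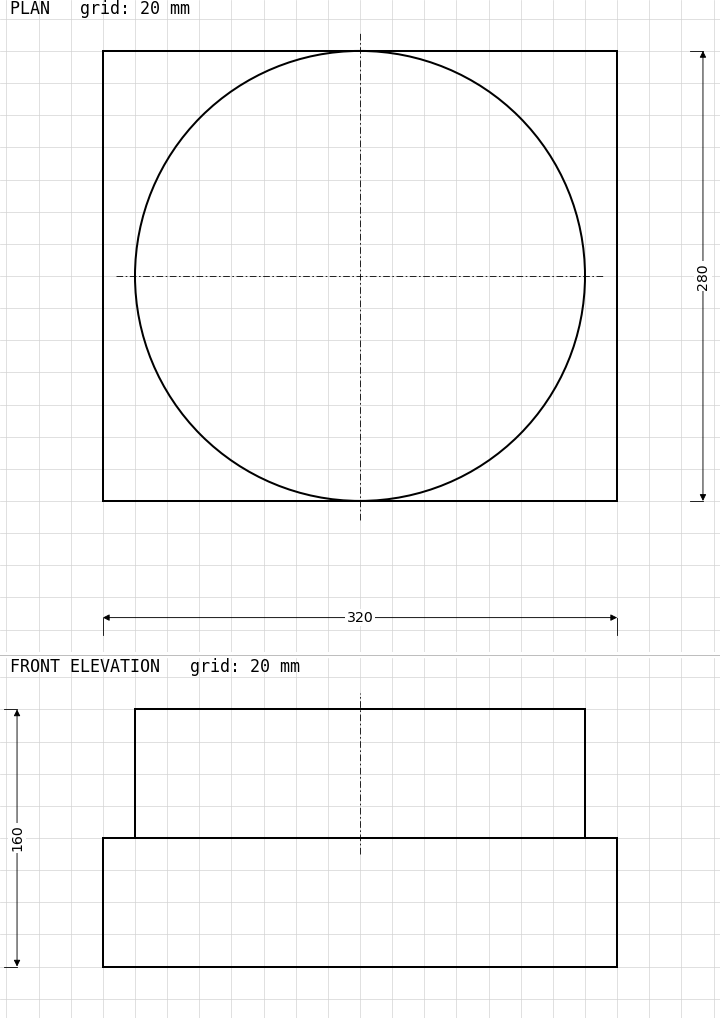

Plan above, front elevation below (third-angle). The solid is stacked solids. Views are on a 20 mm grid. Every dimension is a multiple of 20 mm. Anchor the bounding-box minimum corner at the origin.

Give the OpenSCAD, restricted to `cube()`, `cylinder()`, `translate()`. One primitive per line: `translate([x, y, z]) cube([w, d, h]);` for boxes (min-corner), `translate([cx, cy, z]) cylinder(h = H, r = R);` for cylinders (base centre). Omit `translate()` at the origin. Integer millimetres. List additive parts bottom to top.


cube([320, 280, 80]);
translate([160, 140, 80]) cylinder(h = 80, r = 140);
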